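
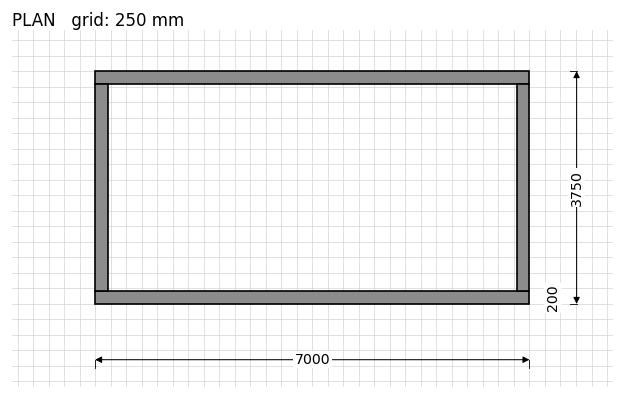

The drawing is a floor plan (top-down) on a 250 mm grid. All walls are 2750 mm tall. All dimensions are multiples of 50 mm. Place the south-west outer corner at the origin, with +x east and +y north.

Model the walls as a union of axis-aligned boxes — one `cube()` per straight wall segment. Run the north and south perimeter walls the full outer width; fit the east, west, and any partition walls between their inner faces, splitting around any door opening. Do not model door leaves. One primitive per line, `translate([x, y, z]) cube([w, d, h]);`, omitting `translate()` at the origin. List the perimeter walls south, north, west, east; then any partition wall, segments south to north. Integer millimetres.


cube([7000, 200, 2750]);
translate([0, 3550, 0]) cube([7000, 200, 2750]);
translate([0, 200, 0]) cube([200, 3350, 2750]);
translate([6800, 200, 0]) cube([200, 3350, 2750]);


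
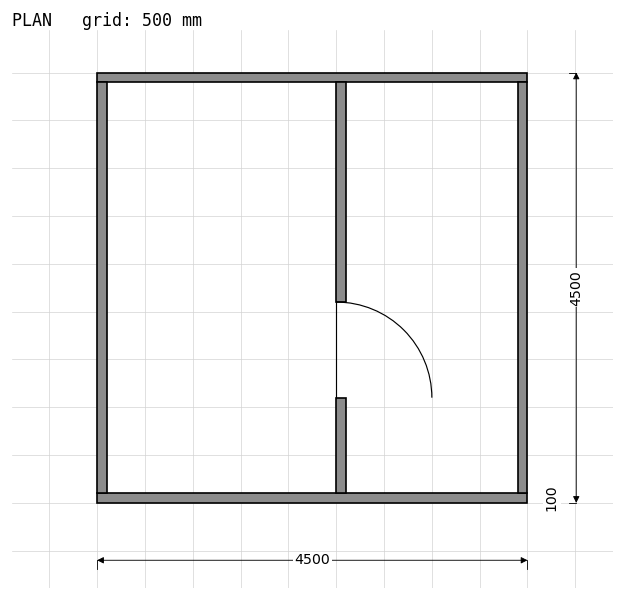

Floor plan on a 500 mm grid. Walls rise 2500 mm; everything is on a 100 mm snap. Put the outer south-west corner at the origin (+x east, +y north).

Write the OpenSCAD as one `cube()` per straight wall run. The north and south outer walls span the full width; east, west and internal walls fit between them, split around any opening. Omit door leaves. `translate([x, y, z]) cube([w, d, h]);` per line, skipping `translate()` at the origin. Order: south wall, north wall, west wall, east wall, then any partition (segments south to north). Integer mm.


cube([4500, 100, 2500]);
translate([0, 4400, 0]) cube([4500, 100, 2500]);
translate([0, 100, 0]) cube([100, 4300, 2500]);
translate([4400, 100, 0]) cube([100, 4300, 2500]);
translate([2500, 100, 0]) cube([100, 1000, 2500]);
translate([2500, 2100, 0]) cube([100, 2300, 2500]);


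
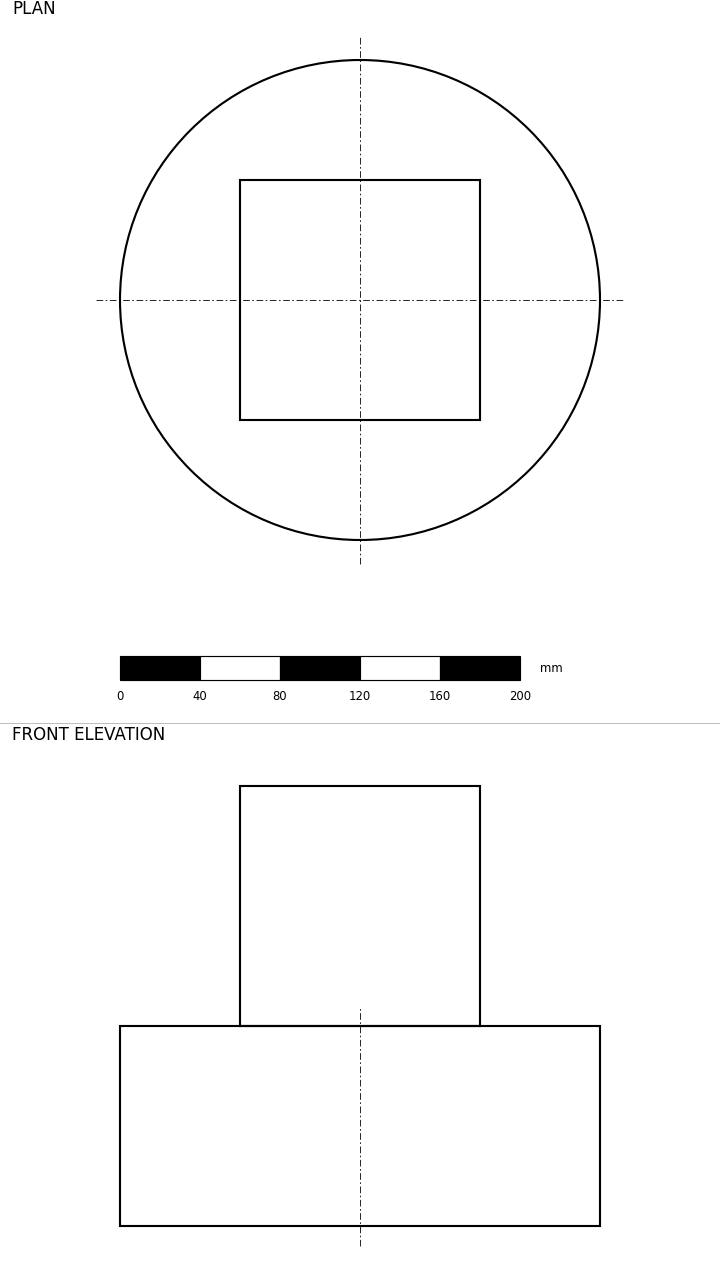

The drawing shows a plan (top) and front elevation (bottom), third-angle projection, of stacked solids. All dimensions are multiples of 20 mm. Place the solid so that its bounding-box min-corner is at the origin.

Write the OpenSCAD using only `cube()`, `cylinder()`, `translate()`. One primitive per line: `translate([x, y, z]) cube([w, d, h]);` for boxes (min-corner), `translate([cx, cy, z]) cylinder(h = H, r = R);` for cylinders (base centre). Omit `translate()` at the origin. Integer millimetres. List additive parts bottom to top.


translate([120, 120, 0]) cylinder(h = 100, r = 120);
translate([60, 60, 100]) cube([120, 120, 120]);


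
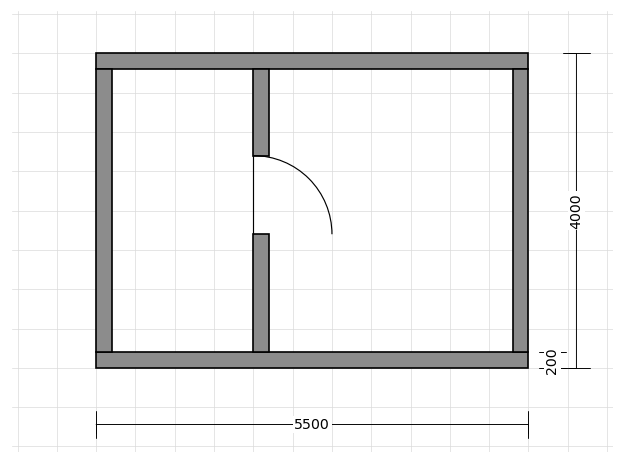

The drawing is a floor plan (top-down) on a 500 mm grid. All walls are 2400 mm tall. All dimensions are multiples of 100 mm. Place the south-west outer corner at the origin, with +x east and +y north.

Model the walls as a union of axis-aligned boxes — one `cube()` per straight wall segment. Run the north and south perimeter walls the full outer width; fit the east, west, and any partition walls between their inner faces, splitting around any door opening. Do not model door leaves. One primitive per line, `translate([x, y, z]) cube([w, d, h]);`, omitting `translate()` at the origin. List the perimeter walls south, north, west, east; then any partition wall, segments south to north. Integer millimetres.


cube([5500, 200, 2400]);
translate([0, 3800, 0]) cube([5500, 200, 2400]);
translate([0, 200, 0]) cube([200, 3600, 2400]);
translate([5300, 200, 0]) cube([200, 3600, 2400]);
translate([2000, 200, 0]) cube([200, 1500, 2400]);
translate([2000, 2700, 0]) cube([200, 1100, 2400]);


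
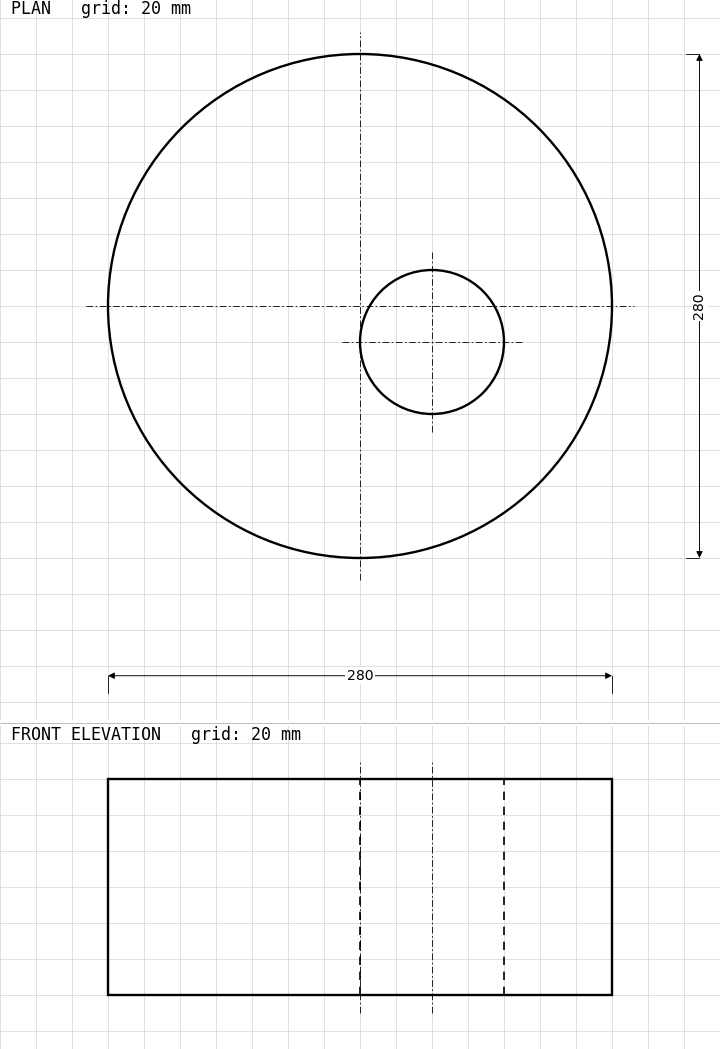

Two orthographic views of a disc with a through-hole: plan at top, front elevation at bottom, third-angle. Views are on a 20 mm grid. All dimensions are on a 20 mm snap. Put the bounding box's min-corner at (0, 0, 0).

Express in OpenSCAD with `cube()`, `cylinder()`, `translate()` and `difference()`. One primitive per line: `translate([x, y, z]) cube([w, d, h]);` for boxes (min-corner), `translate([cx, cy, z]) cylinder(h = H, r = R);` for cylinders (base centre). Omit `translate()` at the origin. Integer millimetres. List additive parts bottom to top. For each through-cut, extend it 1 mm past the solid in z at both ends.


difference() {
  translate([140, 140, 0]) cylinder(h = 120, r = 140);
  translate([180, 120, -1]) cylinder(h = 122, r = 40);
}


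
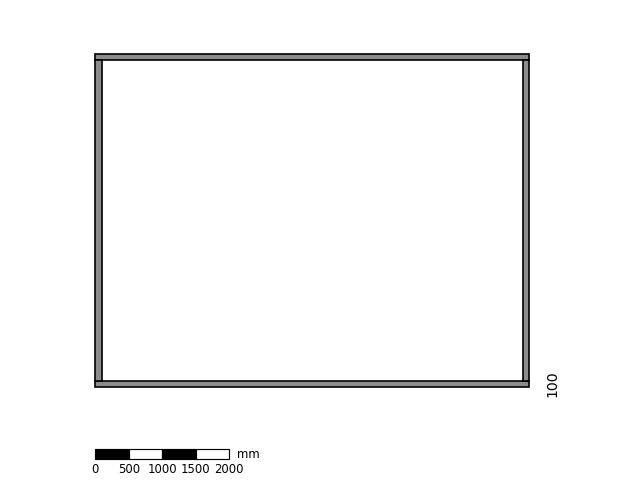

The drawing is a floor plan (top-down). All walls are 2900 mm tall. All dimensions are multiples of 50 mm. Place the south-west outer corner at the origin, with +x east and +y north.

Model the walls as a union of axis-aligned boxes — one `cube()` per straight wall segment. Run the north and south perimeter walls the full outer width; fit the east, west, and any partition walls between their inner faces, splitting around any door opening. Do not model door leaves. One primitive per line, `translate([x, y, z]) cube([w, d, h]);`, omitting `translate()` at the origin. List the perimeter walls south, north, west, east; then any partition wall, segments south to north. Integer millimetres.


cube([6500, 100, 2900]);
translate([0, 4900, 0]) cube([6500, 100, 2900]);
translate([0, 100, 0]) cube([100, 4800, 2900]);
translate([6400, 100, 0]) cube([100, 4800, 2900]);


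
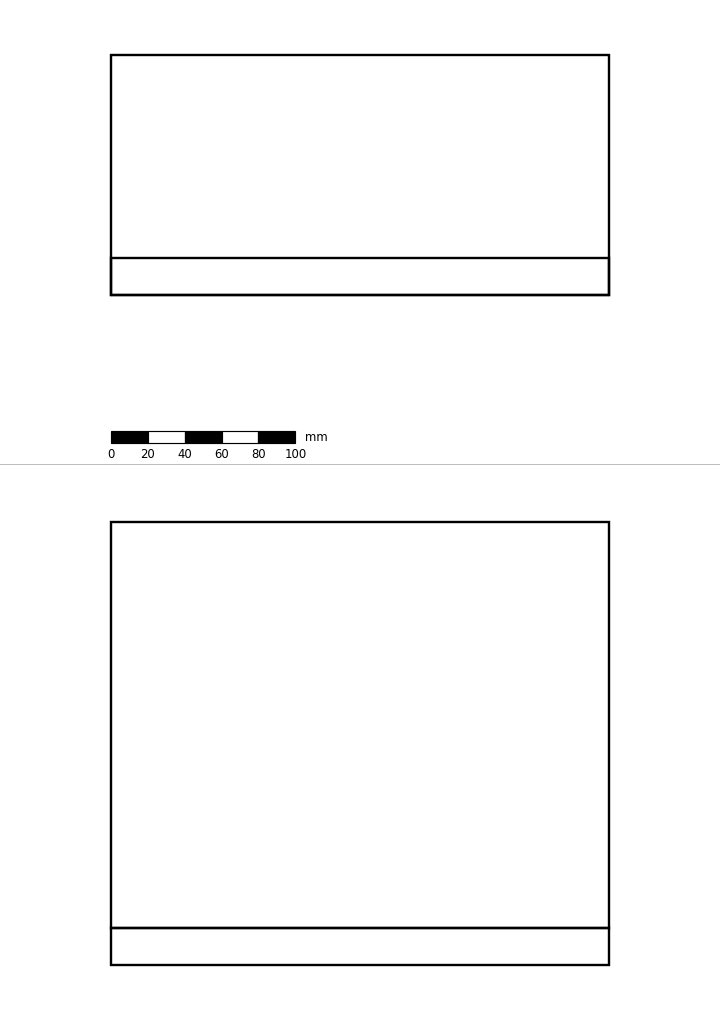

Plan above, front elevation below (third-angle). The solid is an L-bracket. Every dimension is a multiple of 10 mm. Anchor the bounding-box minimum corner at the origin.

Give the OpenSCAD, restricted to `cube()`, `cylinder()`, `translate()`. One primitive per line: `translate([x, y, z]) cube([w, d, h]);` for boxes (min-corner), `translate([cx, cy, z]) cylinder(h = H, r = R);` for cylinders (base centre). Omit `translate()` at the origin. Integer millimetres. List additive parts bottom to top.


cube([270, 130, 20]);
translate([0, 0, 20]) cube([270, 20, 220]);


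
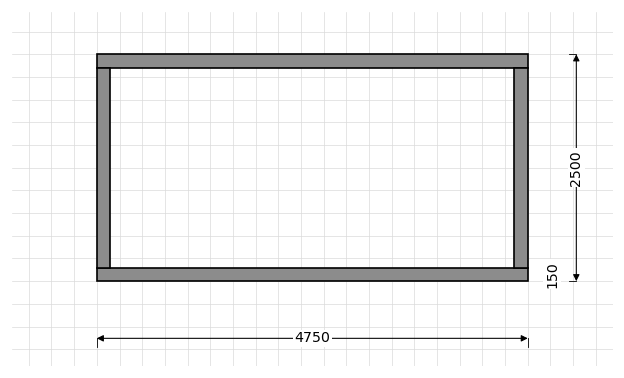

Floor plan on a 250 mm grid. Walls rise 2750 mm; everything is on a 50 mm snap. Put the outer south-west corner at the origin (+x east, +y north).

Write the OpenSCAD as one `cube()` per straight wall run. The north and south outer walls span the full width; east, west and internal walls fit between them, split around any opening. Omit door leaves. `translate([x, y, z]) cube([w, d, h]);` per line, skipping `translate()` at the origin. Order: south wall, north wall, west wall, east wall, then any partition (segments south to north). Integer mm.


cube([4750, 150, 2750]);
translate([0, 2350, 0]) cube([4750, 150, 2750]);
translate([0, 150, 0]) cube([150, 2200, 2750]);
translate([4600, 150, 0]) cube([150, 2200, 2750]);


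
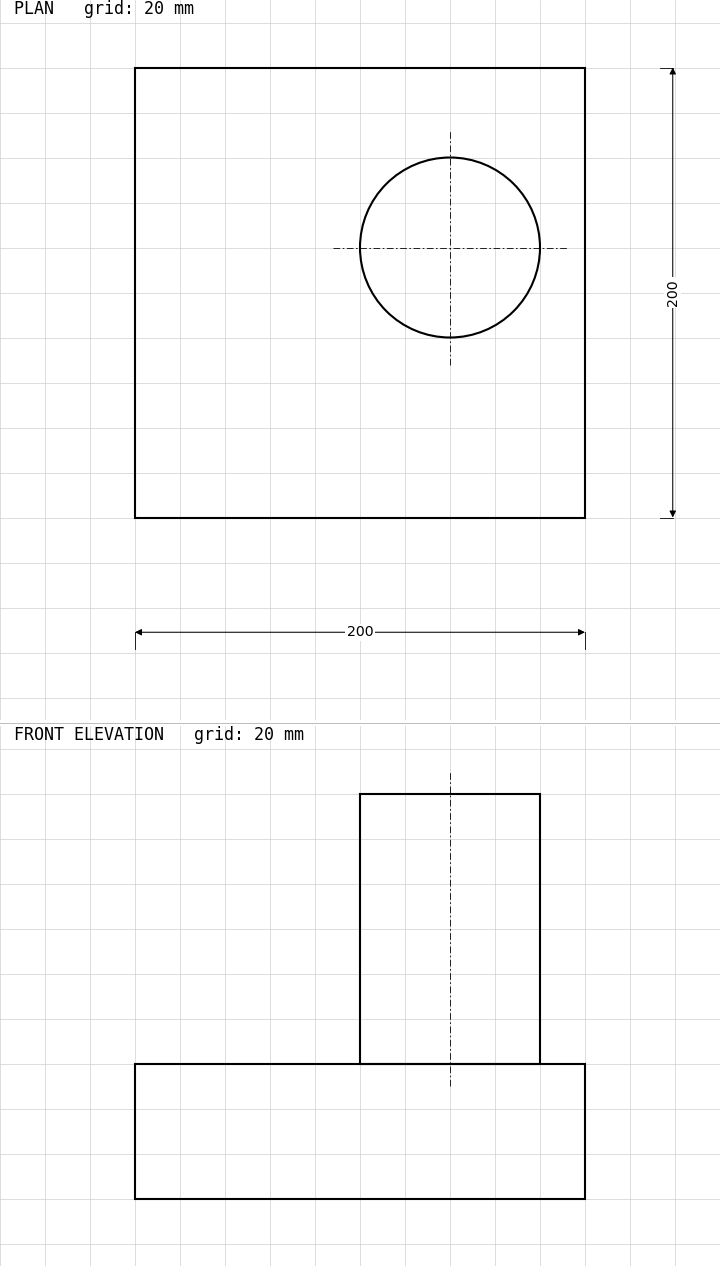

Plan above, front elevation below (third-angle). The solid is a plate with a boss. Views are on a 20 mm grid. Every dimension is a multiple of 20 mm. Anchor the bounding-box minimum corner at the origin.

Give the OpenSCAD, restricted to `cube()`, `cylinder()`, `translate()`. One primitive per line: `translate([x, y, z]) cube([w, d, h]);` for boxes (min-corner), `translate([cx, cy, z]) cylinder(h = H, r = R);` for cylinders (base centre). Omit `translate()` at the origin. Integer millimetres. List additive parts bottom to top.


cube([200, 200, 60]);
translate([140, 120, 60]) cylinder(h = 120, r = 40);


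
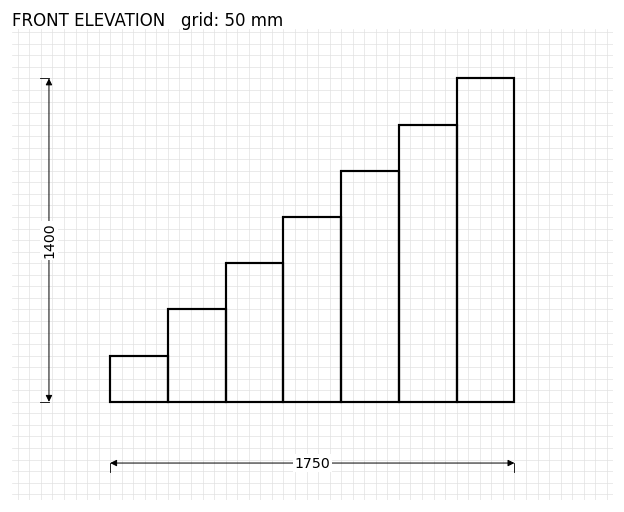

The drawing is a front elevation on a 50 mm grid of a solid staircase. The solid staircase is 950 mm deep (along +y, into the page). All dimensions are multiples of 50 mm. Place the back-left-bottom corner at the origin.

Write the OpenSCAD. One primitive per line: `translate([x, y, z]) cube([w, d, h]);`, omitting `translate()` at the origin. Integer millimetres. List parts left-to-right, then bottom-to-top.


cube([250, 950, 200]);
translate([250, 0, 0]) cube([250, 950, 400]);
translate([500, 0, 0]) cube([250, 950, 600]);
translate([750, 0, 0]) cube([250, 950, 800]);
translate([1000, 0, 0]) cube([250, 950, 1000]);
translate([1250, 0, 0]) cube([250, 950, 1200]);
translate([1500, 0, 0]) cube([250, 950, 1400]);


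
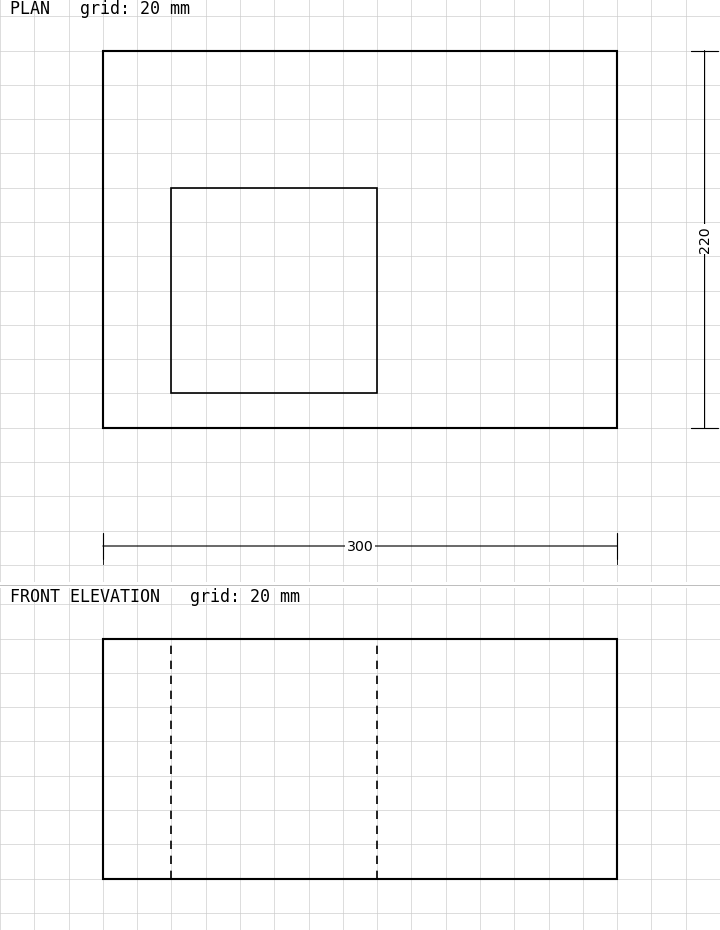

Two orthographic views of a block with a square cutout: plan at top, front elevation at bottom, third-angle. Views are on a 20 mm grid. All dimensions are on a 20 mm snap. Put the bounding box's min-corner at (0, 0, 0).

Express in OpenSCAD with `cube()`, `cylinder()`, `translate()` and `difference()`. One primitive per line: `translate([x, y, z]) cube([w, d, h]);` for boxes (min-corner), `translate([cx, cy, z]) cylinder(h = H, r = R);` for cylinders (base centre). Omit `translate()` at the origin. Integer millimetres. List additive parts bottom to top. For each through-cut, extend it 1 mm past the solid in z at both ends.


difference() {
  cube([300, 220, 140]);
  translate([40, 20, -1]) cube([120, 120, 142]);
}


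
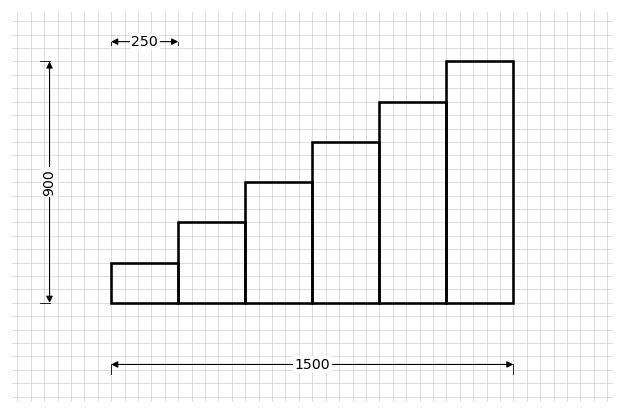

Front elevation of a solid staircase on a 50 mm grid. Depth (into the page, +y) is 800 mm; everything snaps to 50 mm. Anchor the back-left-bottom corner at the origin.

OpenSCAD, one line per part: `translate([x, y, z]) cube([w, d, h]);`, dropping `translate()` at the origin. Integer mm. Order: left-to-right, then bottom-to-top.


cube([250, 800, 150]);
translate([250, 0, 0]) cube([250, 800, 300]);
translate([500, 0, 0]) cube([250, 800, 450]);
translate([750, 0, 0]) cube([250, 800, 600]);
translate([1000, 0, 0]) cube([250, 800, 750]);
translate([1250, 0, 0]) cube([250, 800, 900]);


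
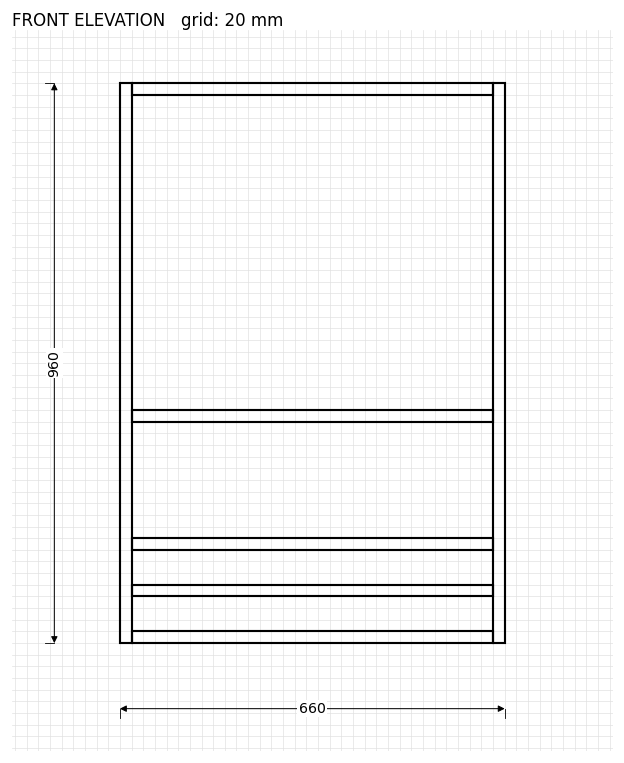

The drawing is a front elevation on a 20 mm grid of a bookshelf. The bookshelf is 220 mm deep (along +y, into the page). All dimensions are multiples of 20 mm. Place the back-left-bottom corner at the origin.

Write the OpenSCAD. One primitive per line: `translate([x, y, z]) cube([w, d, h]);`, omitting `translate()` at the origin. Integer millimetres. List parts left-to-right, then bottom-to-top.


cube([20, 220, 960]);
translate([20, 0, 0]) cube([620, 220, 20]);
translate([20, 0, 80]) cube([620, 220, 20]);
translate([20, 0, 160]) cube([620, 220, 20]);
translate([20, 0, 380]) cube([620, 220, 20]);
translate([20, 0, 940]) cube([620, 220, 20]);
translate([640, 0, 0]) cube([20, 220, 960]);


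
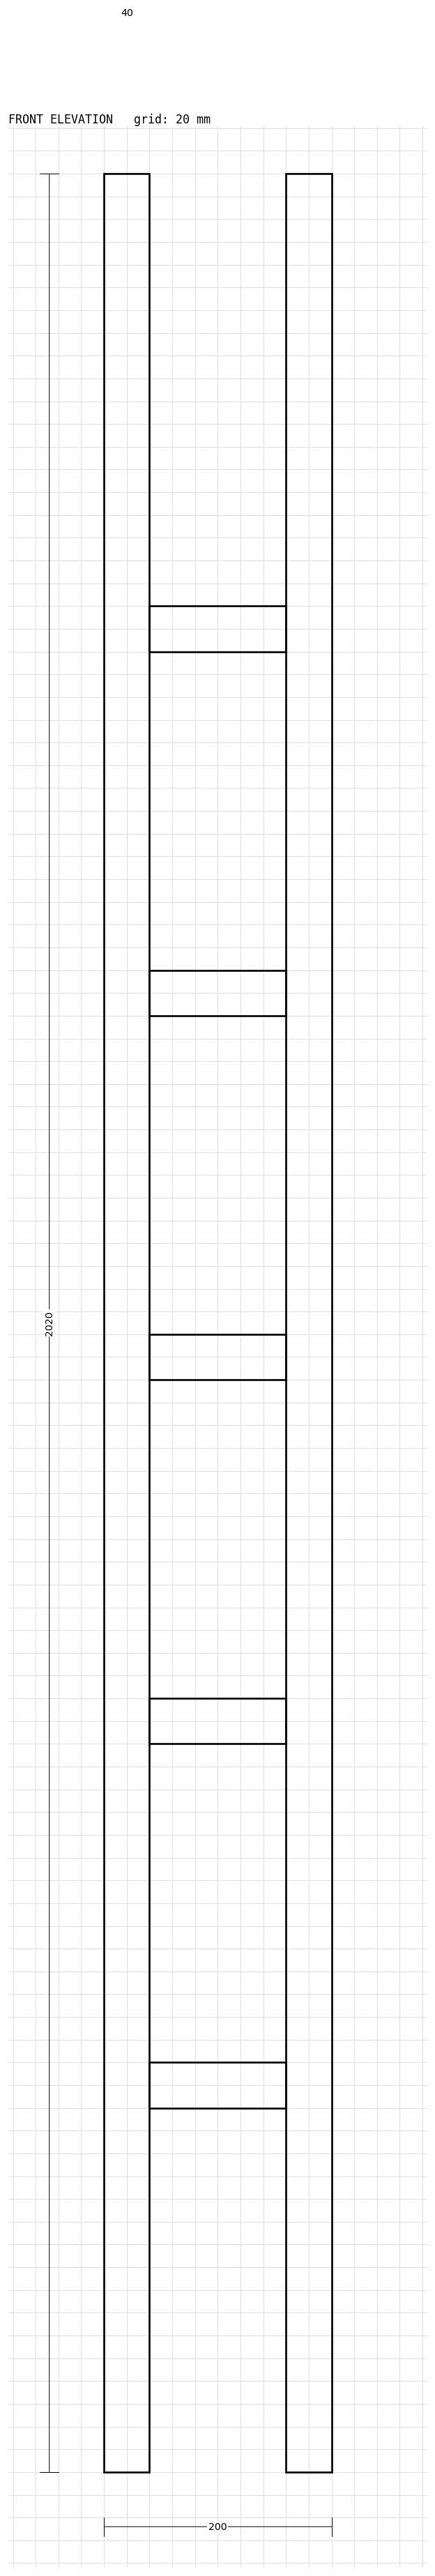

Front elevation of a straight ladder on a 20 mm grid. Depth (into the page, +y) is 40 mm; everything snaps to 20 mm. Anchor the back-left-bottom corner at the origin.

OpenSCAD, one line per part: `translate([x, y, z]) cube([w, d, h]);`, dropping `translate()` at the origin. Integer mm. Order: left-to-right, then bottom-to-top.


cube([40, 40, 2020]);
translate([40, 0, 320]) cube([120, 40, 40]);
translate([40, 0, 640]) cube([120, 40, 40]);
translate([40, 0, 960]) cube([120, 40, 40]);
translate([40, 0, 1280]) cube([120, 40, 40]);
translate([40, 0, 1600]) cube([120, 40, 40]);
translate([160, 0, 0]) cube([40, 40, 2020]);


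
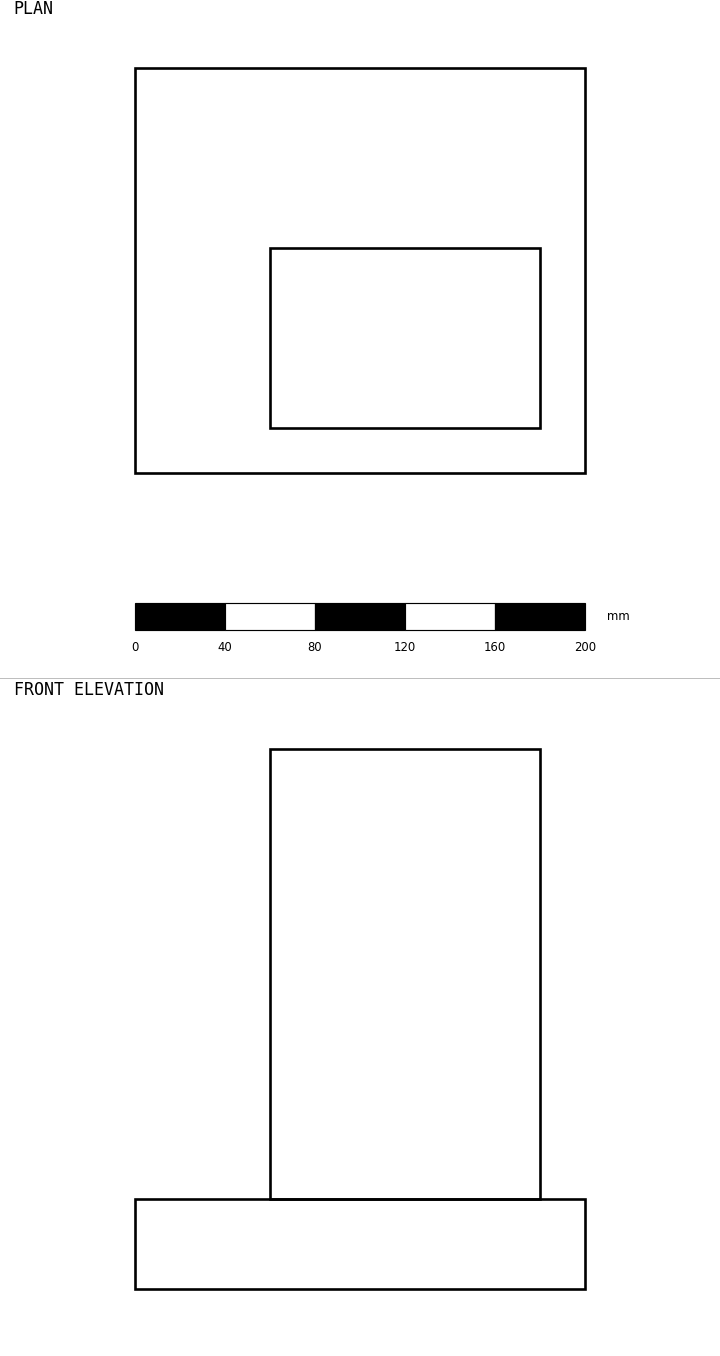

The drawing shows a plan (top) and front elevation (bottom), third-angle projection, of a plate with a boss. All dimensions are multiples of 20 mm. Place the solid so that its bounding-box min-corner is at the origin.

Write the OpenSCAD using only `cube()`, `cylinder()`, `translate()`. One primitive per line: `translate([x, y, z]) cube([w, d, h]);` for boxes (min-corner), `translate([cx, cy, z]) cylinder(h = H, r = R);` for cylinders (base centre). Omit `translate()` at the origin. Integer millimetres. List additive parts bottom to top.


cube([200, 180, 40]);
translate([60, 20, 40]) cube([120, 80, 200]);


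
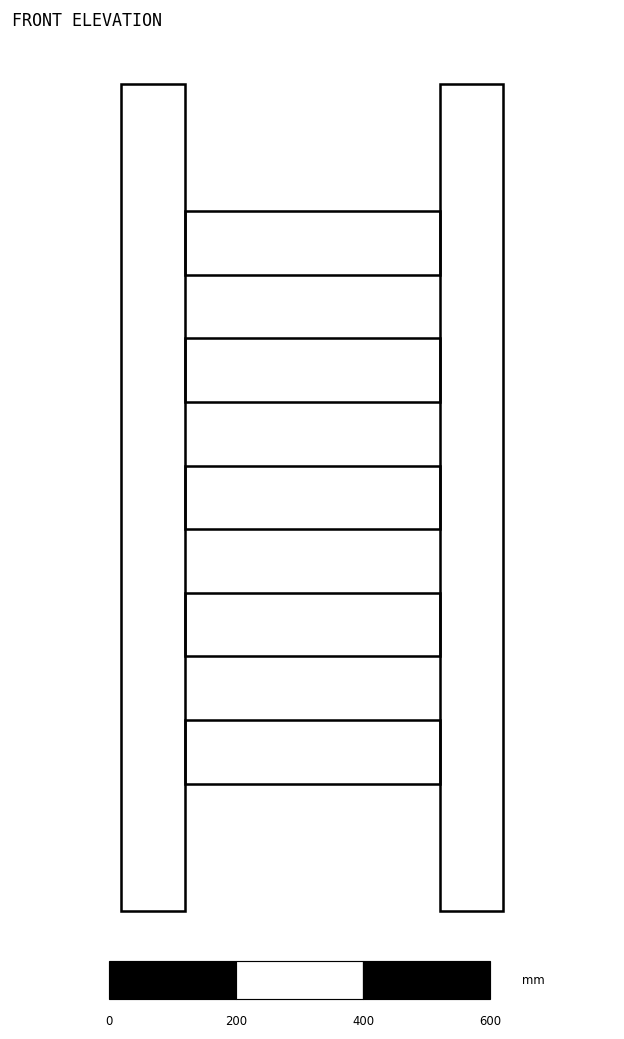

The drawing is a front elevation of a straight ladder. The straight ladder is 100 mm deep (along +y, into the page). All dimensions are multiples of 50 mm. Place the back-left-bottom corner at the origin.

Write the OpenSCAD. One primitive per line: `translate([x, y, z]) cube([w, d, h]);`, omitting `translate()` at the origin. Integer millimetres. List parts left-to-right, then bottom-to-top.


cube([100, 100, 1300]);
translate([100, 0, 200]) cube([400, 100, 100]);
translate([100, 0, 400]) cube([400, 100, 100]);
translate([100, 0, 600]) cube([400, 100, 100]);
translate([100, 0, 800]) cube([400, 100, 100]);
translate([100, 0, 1000]) cube([400, 100, 100]);
translate([500, 0, 0]) cube([100, 100, 1300]);


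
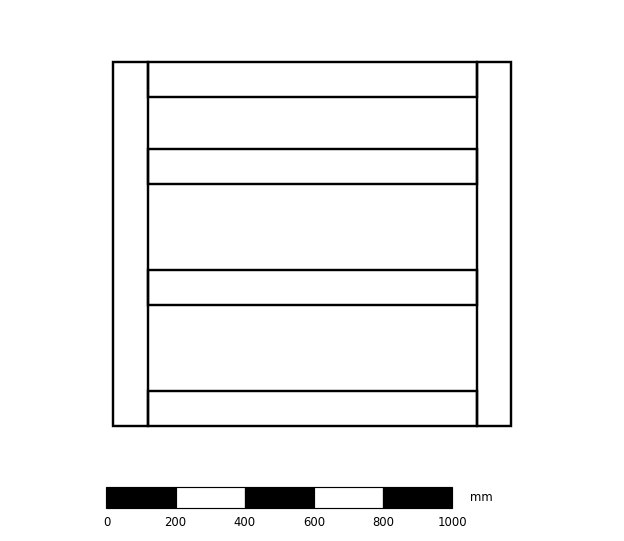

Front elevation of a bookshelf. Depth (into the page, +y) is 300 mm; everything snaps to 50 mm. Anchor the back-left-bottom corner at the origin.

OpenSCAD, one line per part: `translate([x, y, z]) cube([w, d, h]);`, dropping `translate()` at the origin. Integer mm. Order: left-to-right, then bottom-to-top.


cube([100, 300, 1050]);
translate([100, 0, 0]) cube([950, 300, 100]);
translate([100, 0, 350]) cube([950, 300, 100]);
translate([100, 0, 700]) cube([950, 300, 100]);
translate([100, 0, 950]) cube([950, 300, 100]);
translate([1050, 0, 0]) cube([100, 300, 1050]);


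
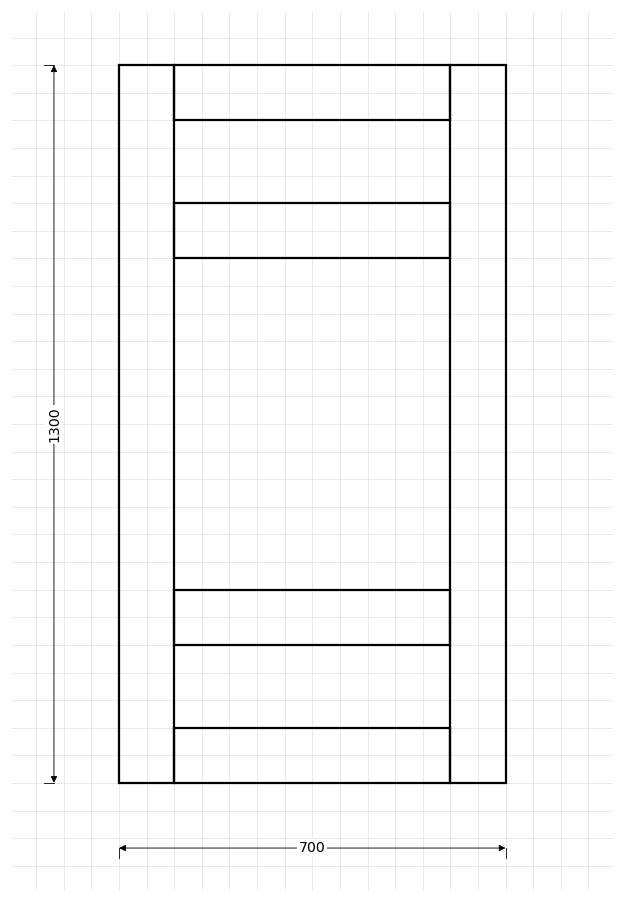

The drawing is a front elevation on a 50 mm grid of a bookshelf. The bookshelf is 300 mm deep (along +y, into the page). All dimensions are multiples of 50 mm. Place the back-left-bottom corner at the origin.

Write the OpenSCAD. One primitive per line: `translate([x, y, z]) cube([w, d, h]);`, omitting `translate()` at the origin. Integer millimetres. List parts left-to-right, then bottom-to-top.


cube([100, 300, 1300]);
translate([100, 0, 0]) cube([500, 300, 100]);
translate([100, 0, 250]) cube([500, 300, 100]);
translate([100, 0, 950]) cube([500, 300, 100]);
translate([100, 0, 1200]) cube([500, 300, 100]);
translate([600, 0, 0]) cube([100, 300, 1300]);


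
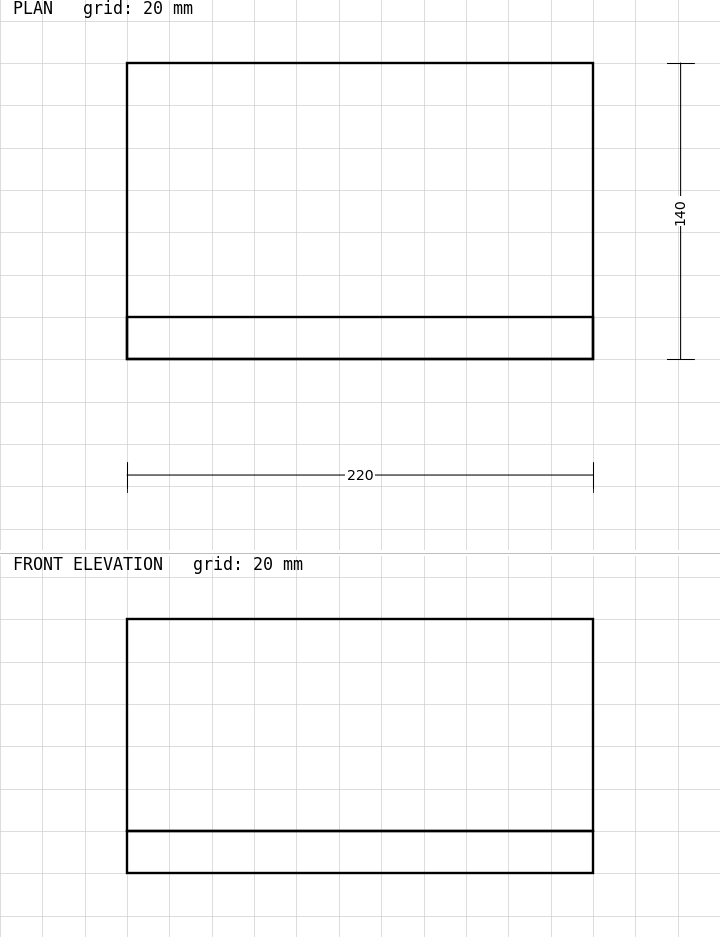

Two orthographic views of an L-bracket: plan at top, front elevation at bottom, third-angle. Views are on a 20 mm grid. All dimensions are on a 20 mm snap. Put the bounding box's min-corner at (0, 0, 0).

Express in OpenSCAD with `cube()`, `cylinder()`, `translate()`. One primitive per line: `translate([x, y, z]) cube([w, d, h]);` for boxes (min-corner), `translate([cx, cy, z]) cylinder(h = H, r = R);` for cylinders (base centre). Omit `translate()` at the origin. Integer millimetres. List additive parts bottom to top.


cube([220, 140, 20]);
translate([0, 0, 20]) cube([220, 20, 100]);


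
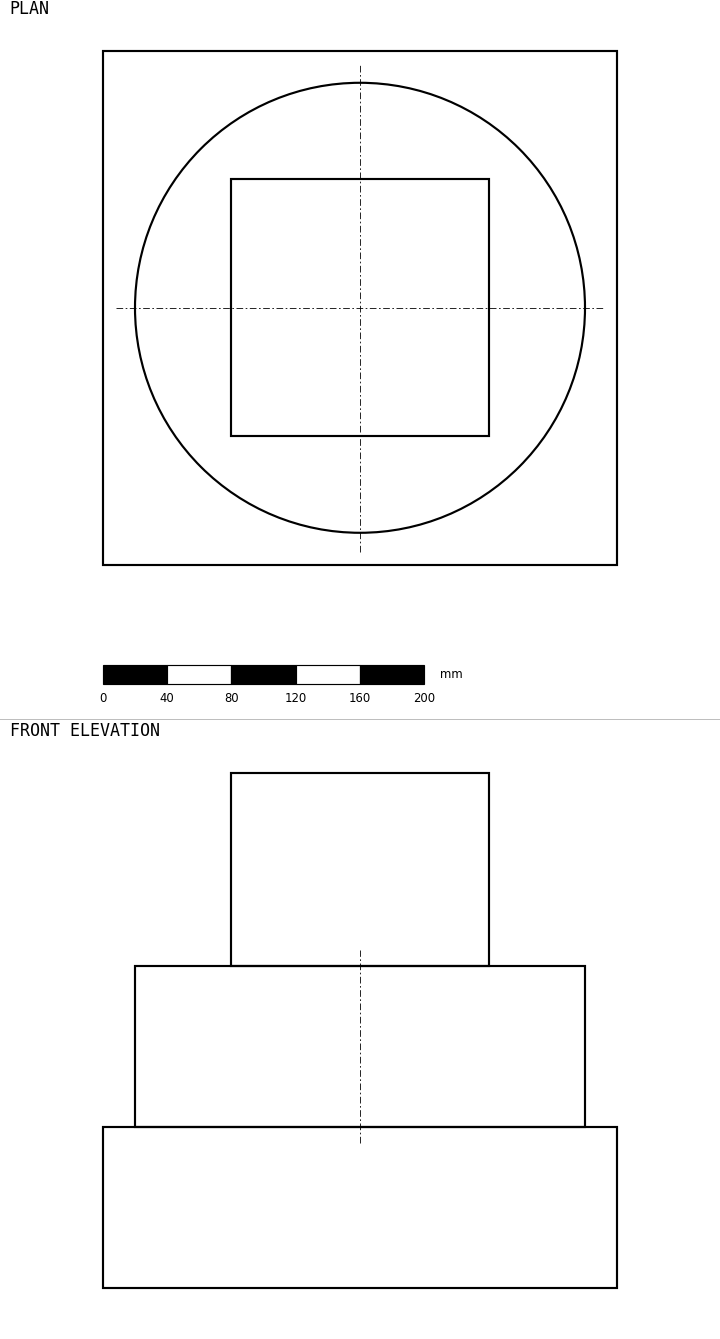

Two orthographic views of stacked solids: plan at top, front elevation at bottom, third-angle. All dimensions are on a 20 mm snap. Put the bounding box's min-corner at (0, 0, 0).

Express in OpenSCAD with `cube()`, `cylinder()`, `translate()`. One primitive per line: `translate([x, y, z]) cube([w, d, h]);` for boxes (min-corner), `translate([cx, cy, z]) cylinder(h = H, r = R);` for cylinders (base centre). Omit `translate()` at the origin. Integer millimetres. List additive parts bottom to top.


cube([320, 320, 100]);
translate([160, 160, 100]) cylinder(h = 100, r = 140);
translate([80, 80, 200]) cube([160, 160, 120]);


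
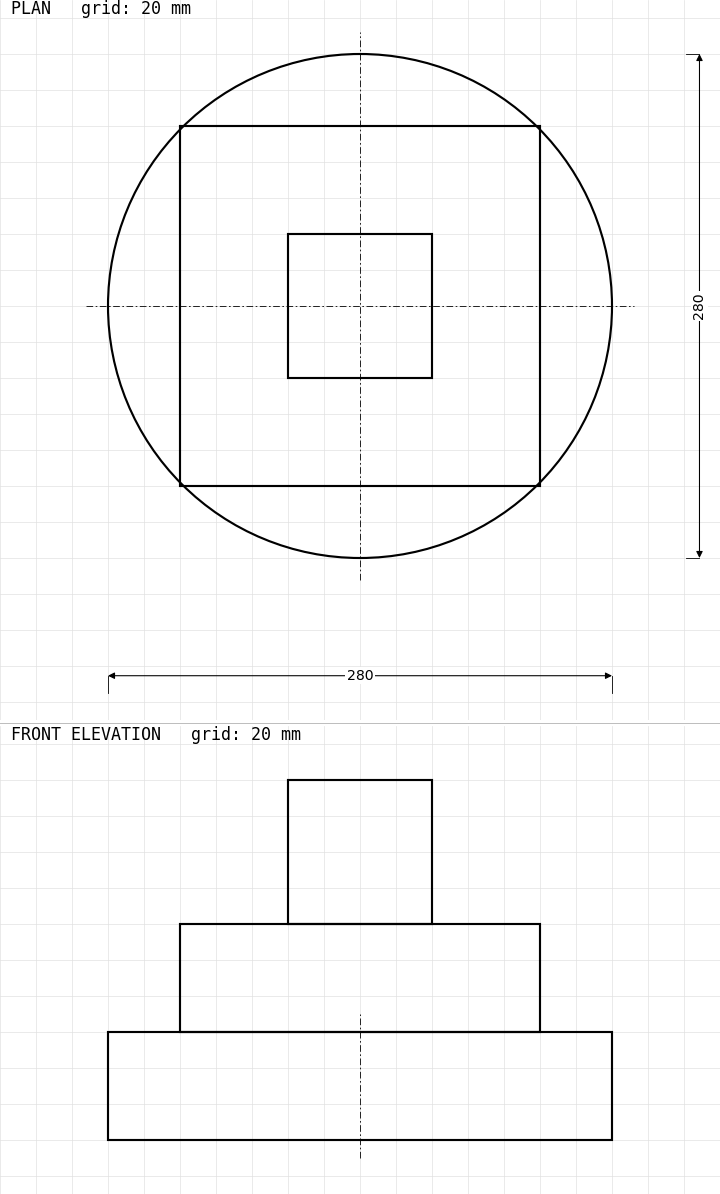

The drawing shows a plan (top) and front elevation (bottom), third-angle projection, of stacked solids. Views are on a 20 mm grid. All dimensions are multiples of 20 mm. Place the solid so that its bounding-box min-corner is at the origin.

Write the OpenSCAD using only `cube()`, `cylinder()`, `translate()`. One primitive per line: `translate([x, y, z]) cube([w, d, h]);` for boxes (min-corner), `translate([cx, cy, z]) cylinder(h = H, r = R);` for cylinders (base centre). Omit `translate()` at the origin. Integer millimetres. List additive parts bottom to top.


translate([140, 140, 0]) cylinder(h = 60, r = 140);
translate([40, 40, 60]) cube([200, 200, 60]);
translate([100, 100, 120]) cube([80, 80, 80]);


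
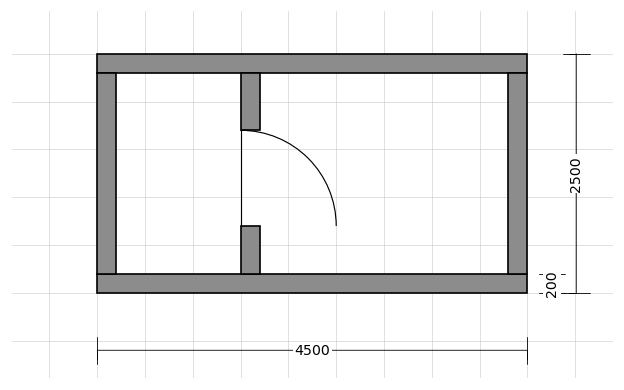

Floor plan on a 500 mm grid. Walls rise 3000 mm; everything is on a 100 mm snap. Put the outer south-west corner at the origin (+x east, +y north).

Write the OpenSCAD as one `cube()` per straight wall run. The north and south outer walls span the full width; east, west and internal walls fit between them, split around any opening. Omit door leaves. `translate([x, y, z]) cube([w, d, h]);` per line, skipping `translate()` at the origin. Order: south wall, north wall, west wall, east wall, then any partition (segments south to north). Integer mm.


cube([4500, 200, 3000]);
translate([0, 2300, 0]) cube([4500, 200, 3000]);
translate([0, 200, 0]) cube([200, 2100, 3000]);
translate([4300, 200, 0]) cube([200, 2100, 3000]);
translate([1500, 200, 0]) cube([200, 500, 3000]);
translate([1500, 1700, 0]) cube([200, 600, 3000]);


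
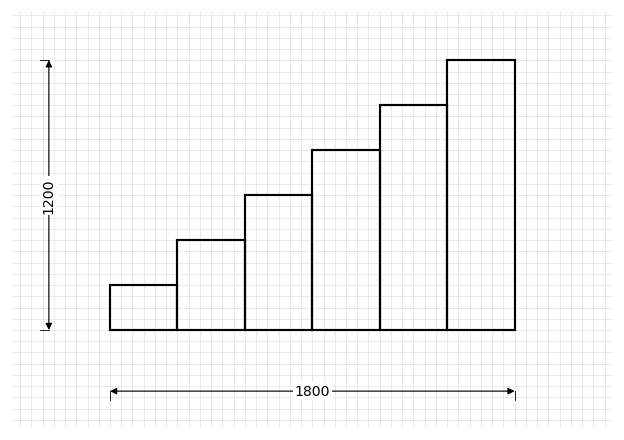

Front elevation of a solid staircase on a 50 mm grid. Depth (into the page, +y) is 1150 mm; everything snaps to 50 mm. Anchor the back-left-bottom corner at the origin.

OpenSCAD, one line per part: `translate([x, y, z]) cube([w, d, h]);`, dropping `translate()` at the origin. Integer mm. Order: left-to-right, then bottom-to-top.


cube([300, 1150, 200]);
translate([300, 0, 0]) cube([300, 1150, 400]);
translate([600, 0, 0]) cube([300, 1150, 600]);
translate([900, 0, 0]) cube([300, 1150, 800]);
translate([1200, 0, 0]) cube([300, 1150, 1000]);
translate([1500, 0, 0]) cube([300, 1150, 1200]);


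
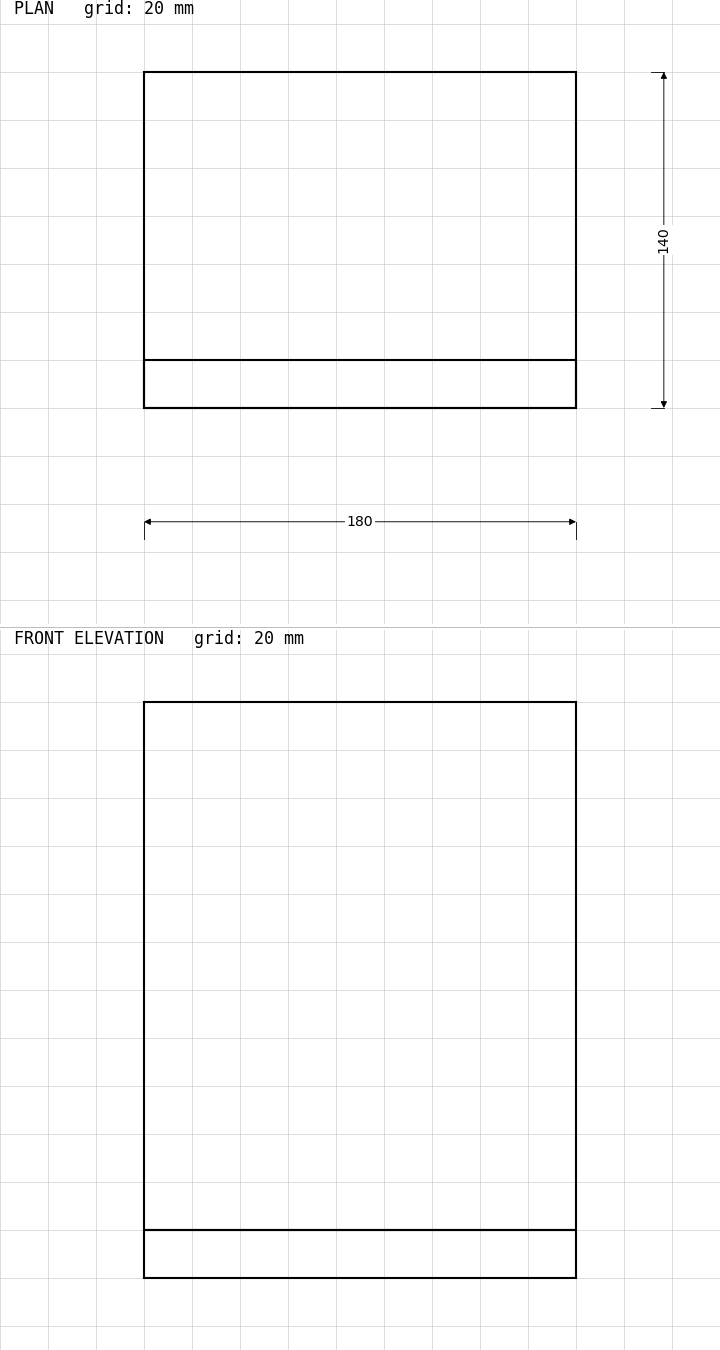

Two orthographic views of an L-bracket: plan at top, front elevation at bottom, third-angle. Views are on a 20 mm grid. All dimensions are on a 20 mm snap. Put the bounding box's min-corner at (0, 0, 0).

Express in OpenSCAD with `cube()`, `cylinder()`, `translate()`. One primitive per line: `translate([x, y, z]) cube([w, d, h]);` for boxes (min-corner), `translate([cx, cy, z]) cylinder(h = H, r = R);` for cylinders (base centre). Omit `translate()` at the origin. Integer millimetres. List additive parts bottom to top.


cube([180, 140, 20]);
translate([0, 0, 20]) cube([180, 20, 220]);


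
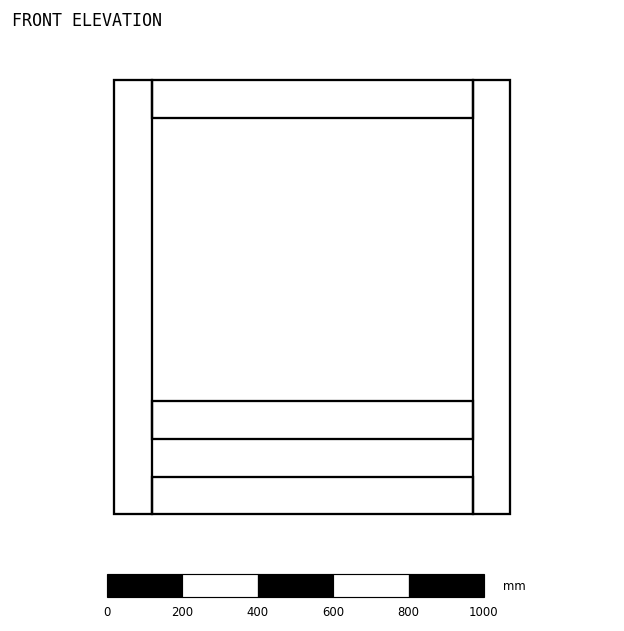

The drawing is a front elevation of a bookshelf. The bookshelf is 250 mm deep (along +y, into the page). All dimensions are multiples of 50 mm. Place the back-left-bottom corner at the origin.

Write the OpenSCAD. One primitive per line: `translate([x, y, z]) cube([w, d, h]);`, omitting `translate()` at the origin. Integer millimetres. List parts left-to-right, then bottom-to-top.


cube([100, 250, 1150]);
translate([100, 0, 0]) cube([850, 250, 100]);
translate([100, 0, 200]) cube([850, 250, 100]);
translate([100, 0, 1050]) cube([850, 250, 100]);
translate([950, 0, 0]) cube([100, 250, 1150]);


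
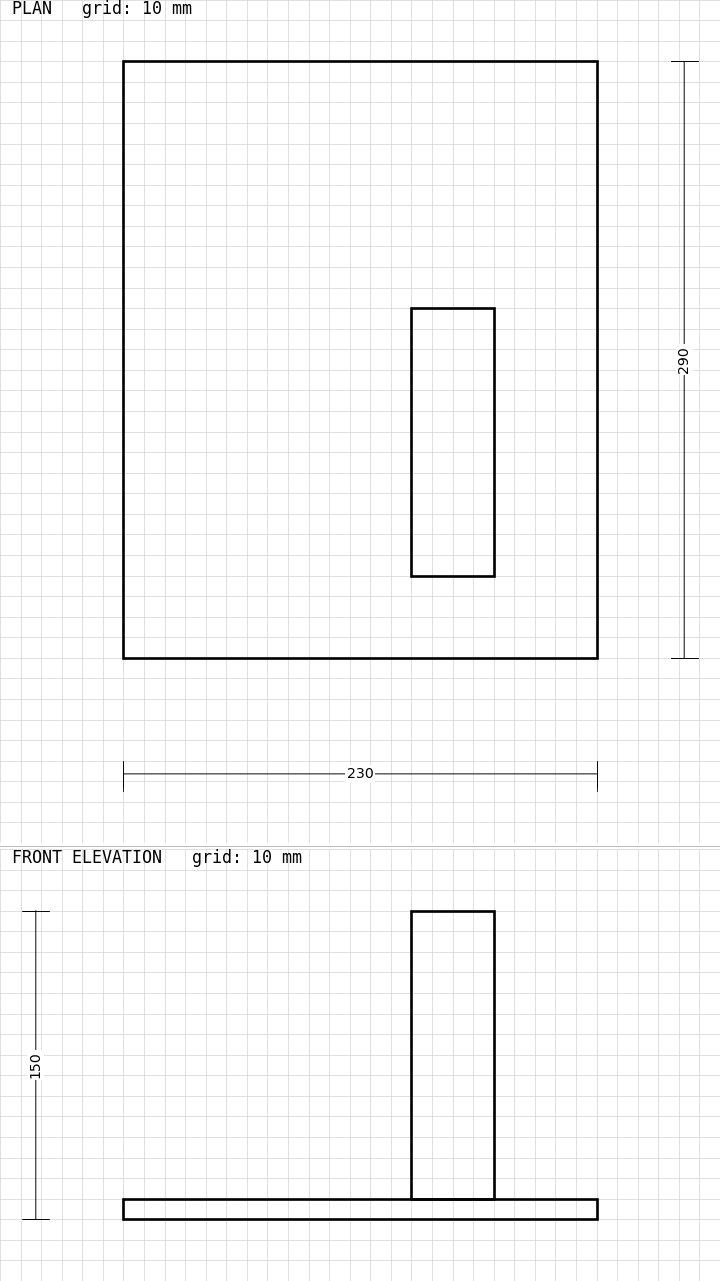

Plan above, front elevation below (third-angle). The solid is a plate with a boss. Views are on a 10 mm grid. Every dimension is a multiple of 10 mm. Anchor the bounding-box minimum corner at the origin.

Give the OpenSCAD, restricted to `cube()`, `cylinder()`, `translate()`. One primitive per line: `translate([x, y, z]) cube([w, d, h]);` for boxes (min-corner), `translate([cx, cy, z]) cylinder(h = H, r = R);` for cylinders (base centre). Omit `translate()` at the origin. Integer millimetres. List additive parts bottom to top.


cube([230, 290, 10]);
translate([140, 40, 10]) cube([40, 130, 140]);


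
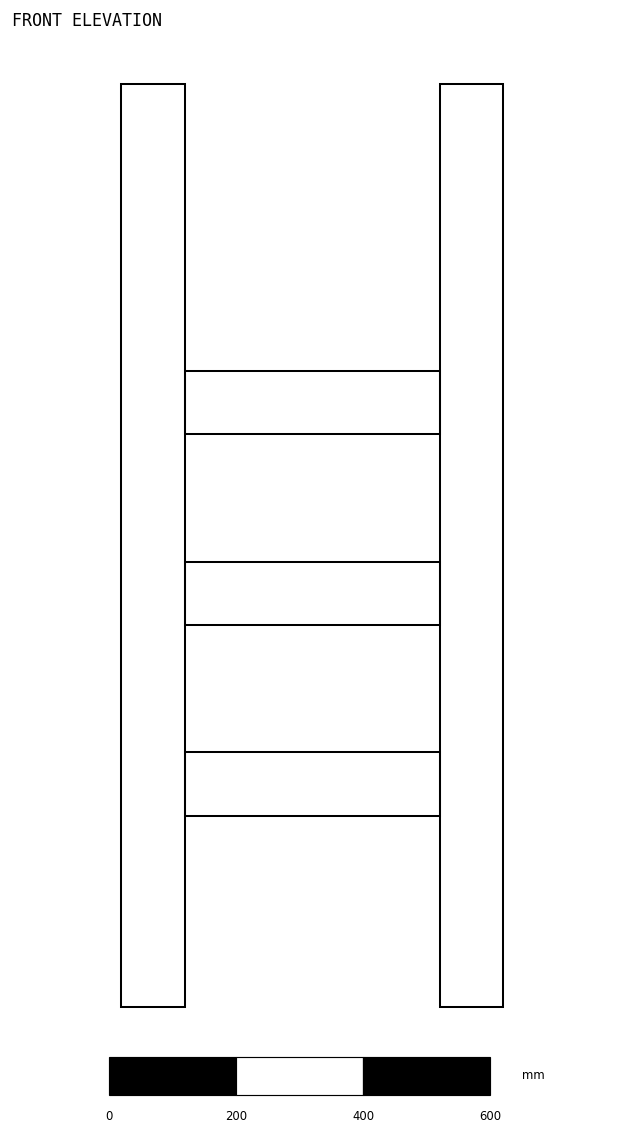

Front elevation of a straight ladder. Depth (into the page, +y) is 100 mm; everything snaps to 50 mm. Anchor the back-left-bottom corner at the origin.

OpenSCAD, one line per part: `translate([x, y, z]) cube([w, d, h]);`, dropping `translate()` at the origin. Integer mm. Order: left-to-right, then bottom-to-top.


cube([100, 100, 1450]);
translate([100, 0, 300]) cube([400, 100, 100]);
translate([100, 0, 600]) cube([400, 100, 100]);
translate([100, 0, 900]) cube([400, 100, 100]);
translate([500, 0, 0]) cube([100, 100, 1450]);


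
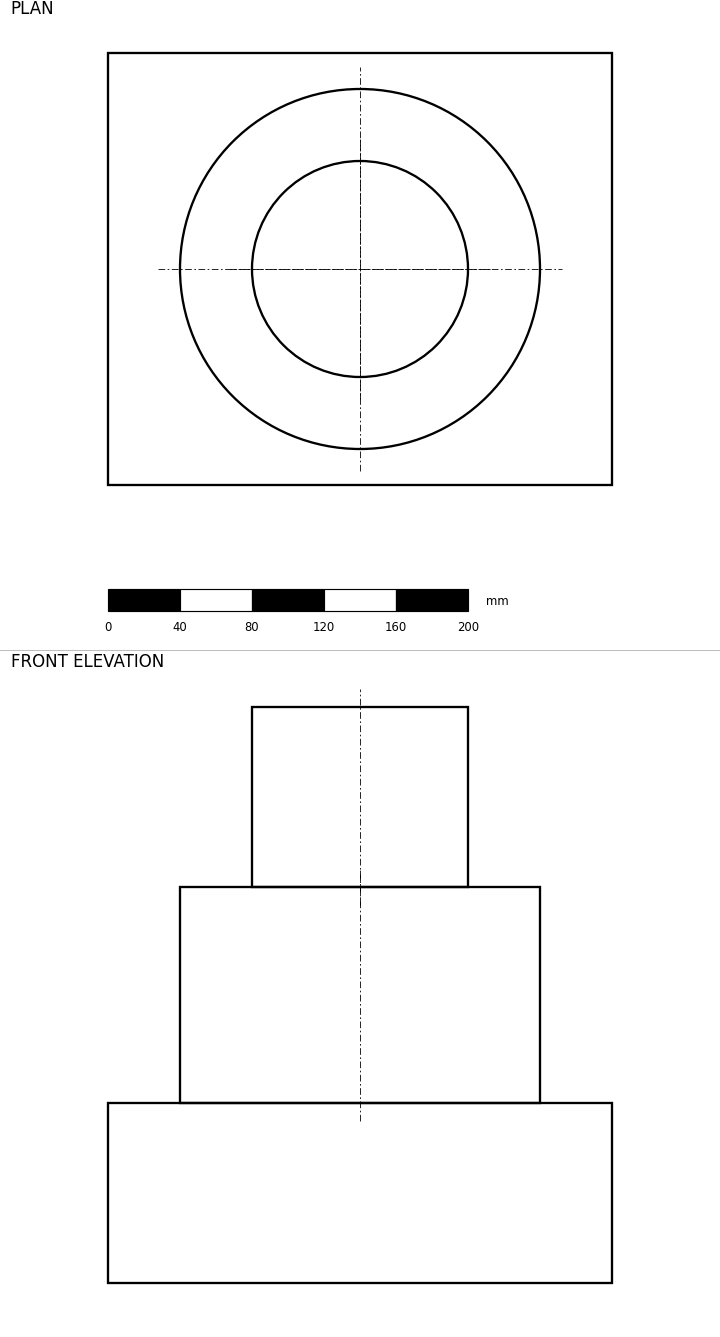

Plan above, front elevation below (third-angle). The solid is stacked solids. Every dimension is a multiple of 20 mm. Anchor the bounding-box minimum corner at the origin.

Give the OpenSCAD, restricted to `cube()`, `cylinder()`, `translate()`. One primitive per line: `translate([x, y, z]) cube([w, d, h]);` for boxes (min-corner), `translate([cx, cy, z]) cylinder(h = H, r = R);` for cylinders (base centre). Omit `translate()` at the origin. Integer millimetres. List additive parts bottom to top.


cube([280, 240, 100]);
translate([140, 120, 100]) cylinder(h = 120, r = 100);
translate([140, 120, 220]) cylinder(h = 100, r = 60);


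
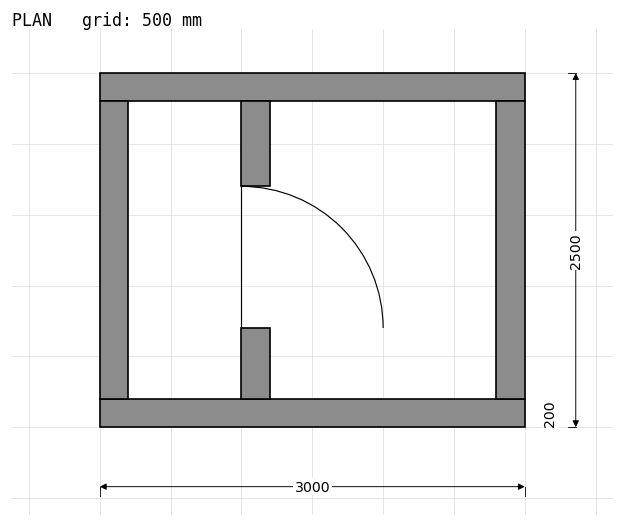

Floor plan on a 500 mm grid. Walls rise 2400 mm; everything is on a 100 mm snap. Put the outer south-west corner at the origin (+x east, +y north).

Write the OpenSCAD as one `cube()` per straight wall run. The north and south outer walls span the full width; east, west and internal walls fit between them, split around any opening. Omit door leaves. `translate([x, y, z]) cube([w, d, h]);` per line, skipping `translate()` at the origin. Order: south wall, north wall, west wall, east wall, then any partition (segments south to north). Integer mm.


cube([3000, 200, 2400]);
translate([0, 2300, 0]) cube([3000, 200, 2400]);
translate([0, 200, 0]) cube([200, 2100, 2400]);
translate([2800, 200, 0]) cube([200, 2100, 2400]);
translate([1000, 200, 0]) cube([200, 500, 2400]);
translate([1000, 1700, 0]) cube([200, 600, 2400]);


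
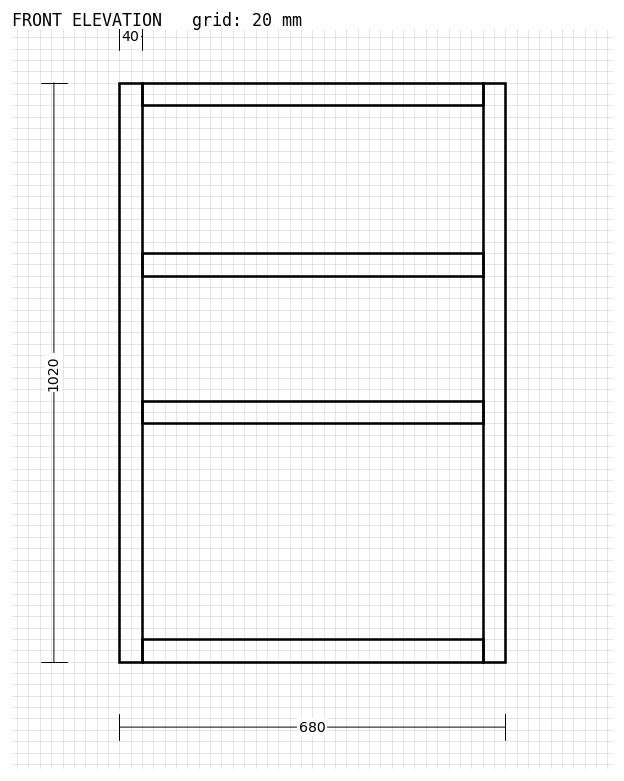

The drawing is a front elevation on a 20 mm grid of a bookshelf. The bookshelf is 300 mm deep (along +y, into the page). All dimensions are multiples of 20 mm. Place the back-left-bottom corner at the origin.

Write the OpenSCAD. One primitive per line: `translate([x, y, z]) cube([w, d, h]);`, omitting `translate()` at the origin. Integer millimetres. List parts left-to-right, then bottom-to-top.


cube([40, 300, 1020]);
translate([40, 0, 0]) cube([600, 300, 40]);
translate([40, 0, 420]) cube([600, 300, 40]);
translate([40, 0, 680]) cube([600, 300, 40]);
translate([40, 0, 980]) cube([600, 300, 40]);
translate([640, 0, 0]) cube([40, 300, 1020]);


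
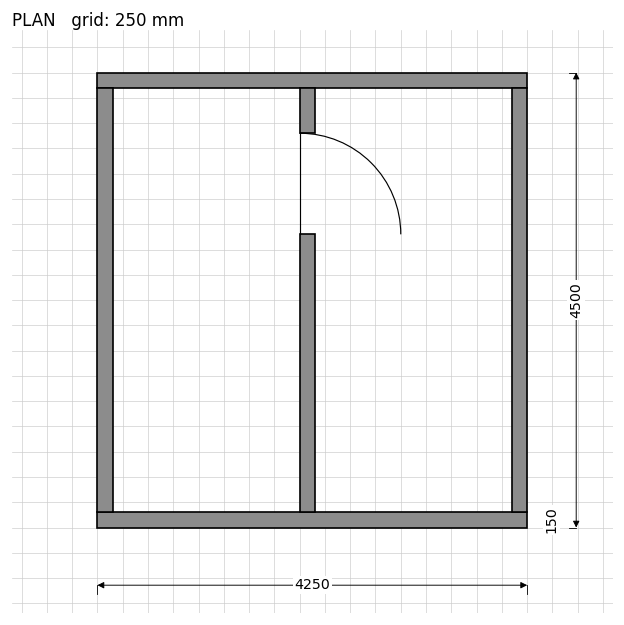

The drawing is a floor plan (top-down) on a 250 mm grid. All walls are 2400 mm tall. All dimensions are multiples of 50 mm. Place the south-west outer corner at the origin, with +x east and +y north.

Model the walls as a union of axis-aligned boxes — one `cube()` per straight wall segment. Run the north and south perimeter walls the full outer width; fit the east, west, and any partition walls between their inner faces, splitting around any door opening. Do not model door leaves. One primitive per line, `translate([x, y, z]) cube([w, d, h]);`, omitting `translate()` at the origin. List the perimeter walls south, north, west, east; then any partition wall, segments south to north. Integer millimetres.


cube([4250, 150, 2400]);
translate([0, 4350, 0]) cube([4250, 150, 2400]);
translate([0, 150, 0]) cube([150, 4200, 2400]);
translate([4100, 150, 0]) cube([150, 4200, 2400]);
translate([2000, 150, 0]) cube([150, 2750, 2400]);
translate([2000, 3900, 0]) cube([150, 450, 2400]);


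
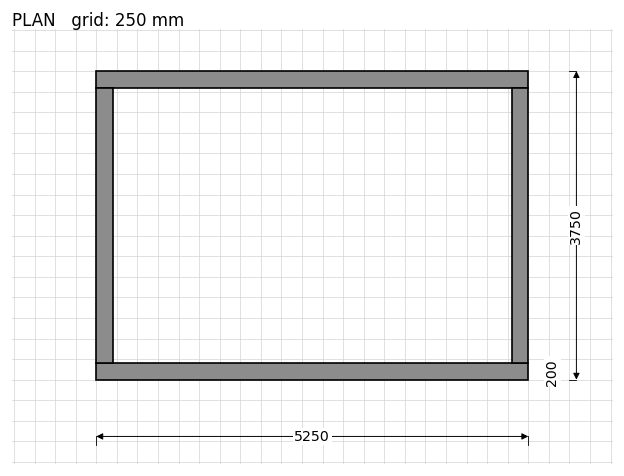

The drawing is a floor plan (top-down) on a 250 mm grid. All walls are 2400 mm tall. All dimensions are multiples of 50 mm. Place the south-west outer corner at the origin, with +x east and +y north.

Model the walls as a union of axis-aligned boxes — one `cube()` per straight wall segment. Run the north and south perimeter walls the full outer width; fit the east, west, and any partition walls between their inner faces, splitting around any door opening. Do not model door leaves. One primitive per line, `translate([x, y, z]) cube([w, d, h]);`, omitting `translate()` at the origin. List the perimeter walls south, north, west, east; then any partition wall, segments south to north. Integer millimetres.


cube([5250, 200, 2400]);
translate([0, 3550, 0]) cube([5250, 200, 2400]);
translate([0, 200, 0]) cube([200, 3350, 2400]);
translate([5050, 200, 0]) cube([200, 3350, 2400]);


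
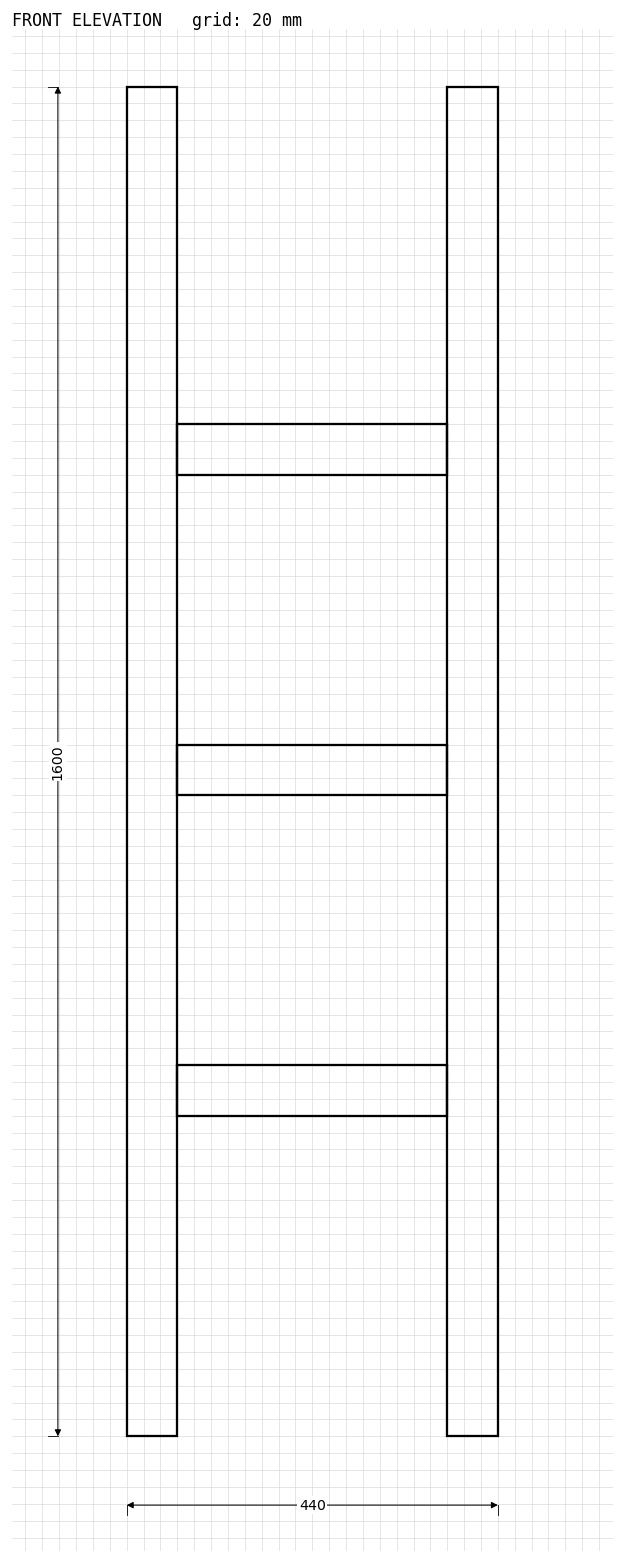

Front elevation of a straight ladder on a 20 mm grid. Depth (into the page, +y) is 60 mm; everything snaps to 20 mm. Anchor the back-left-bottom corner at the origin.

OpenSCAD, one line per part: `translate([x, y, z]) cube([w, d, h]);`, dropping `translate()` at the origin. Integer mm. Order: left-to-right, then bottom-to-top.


cube([60, 60, 1600]);
translate([60, 0, 380]) cube([320, 60, 60]);
translate([60, 0, 760]) cube([320, 60, 60]);
translate([60, 0, 1140]) cube([320, 60, 60]);
translate([380, 0, 0]) cube([60, 60, 1600]);


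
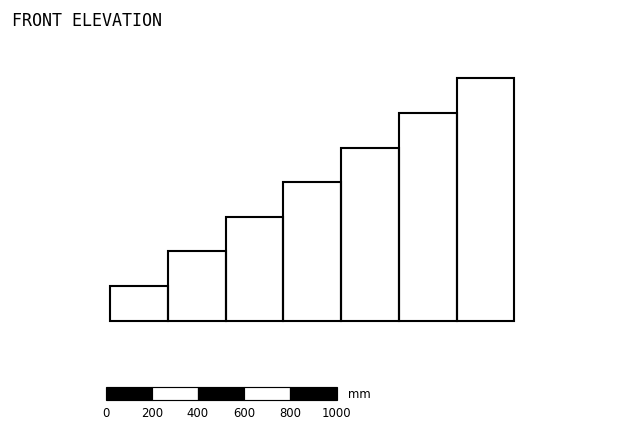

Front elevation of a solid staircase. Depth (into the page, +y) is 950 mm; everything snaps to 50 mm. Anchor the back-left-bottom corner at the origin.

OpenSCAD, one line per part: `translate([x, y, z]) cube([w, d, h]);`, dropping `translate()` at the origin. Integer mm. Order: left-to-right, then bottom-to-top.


cube([250, 950, 150]);
translate([250, 0, 0]) cube([250, 950, 300]);
translate([500, 0, 0]) cube([250, 950, 450]);
translate([750, 0, 0]) cube([250, 950, 600]);
translate([1000, 0, 0]) cube([250, 950, 750]);
translate([1250, 0, 0]) cube([250, 950, 900]);
translate([1500, 0, 0]) cube([250, 950, 1050]);


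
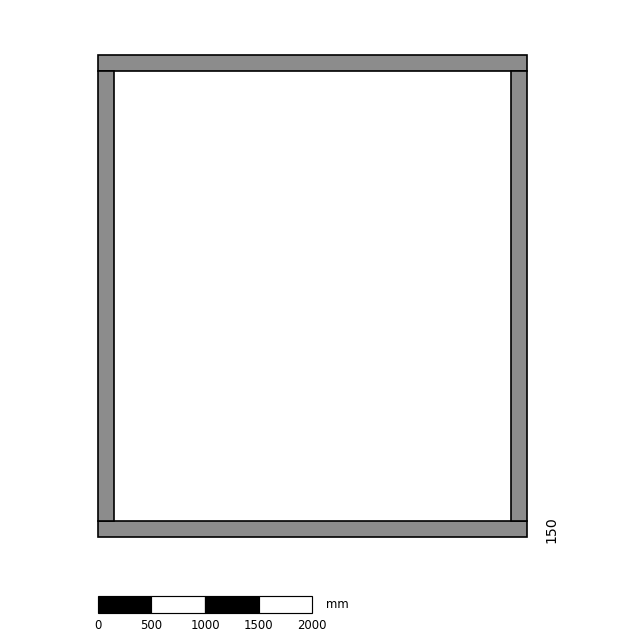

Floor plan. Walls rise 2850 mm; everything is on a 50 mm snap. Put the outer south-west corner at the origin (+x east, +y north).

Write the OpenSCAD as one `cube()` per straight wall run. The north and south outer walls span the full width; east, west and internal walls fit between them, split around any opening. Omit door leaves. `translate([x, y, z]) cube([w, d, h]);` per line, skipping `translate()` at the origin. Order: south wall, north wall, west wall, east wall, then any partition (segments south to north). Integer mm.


cube([4000, 150, 2850]);
translate([0, 4350, 0]) cube([4000, 150, 2850]);
translate([0, 150, 0]) cube([150, 4200, 2850]);
translate([3850, 150, 0]) cube([150, 4200, 2850]);


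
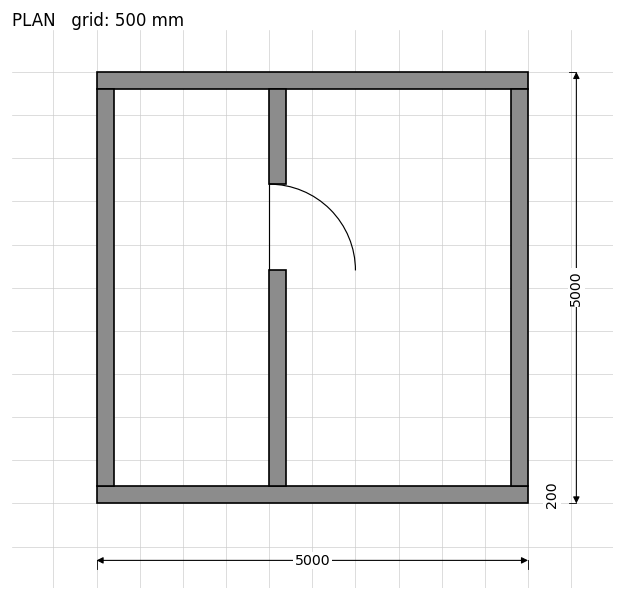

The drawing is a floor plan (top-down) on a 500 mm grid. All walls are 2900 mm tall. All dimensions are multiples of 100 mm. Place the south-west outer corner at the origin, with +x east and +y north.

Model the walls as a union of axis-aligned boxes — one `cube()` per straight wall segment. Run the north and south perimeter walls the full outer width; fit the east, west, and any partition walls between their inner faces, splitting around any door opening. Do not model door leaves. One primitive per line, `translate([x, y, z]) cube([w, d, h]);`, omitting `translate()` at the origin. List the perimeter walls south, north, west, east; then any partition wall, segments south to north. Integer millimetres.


cube([5000, 200, 2900]);
translate([0, 4800, 0]) cube([5000, 200, 2900]);
translate([0, 200, 0]) cube([200, 4600, 2900]);
translate([4800, 200, 0]) cube([200, 4600, 2900]);
translate([2000, 200, 0]) cube([200, 2500, 2900]);
translate([2000, 3700, 0]) cube([200, 1100, 2900]);


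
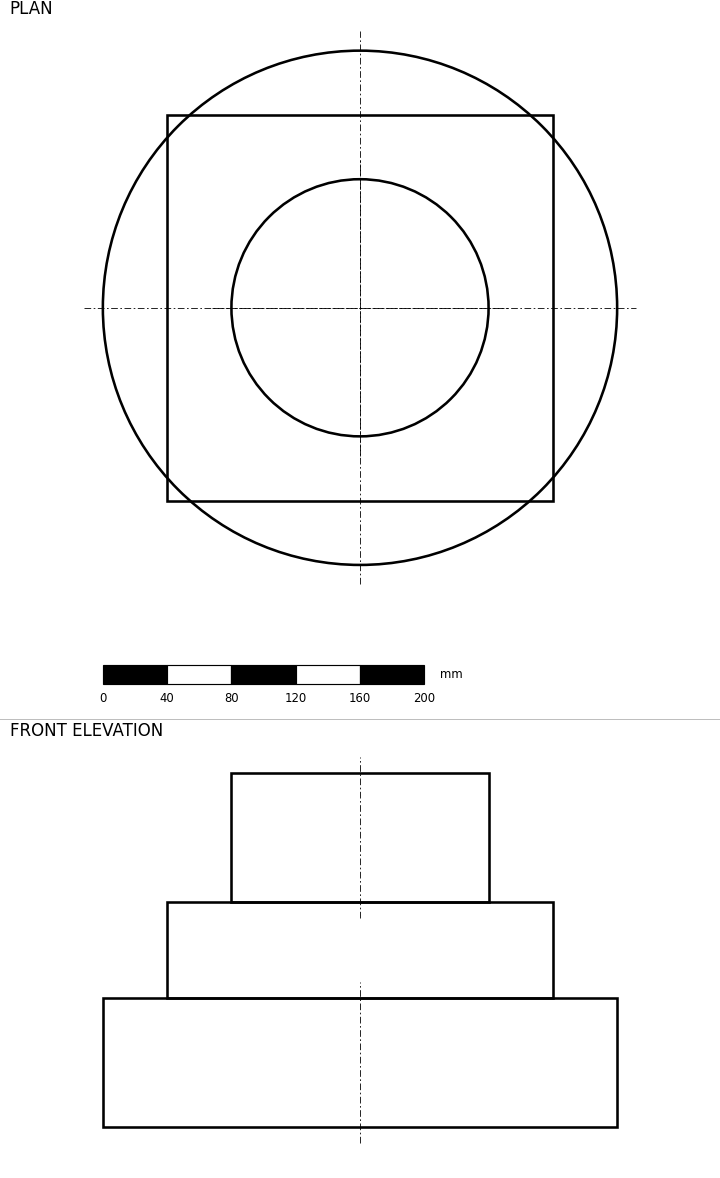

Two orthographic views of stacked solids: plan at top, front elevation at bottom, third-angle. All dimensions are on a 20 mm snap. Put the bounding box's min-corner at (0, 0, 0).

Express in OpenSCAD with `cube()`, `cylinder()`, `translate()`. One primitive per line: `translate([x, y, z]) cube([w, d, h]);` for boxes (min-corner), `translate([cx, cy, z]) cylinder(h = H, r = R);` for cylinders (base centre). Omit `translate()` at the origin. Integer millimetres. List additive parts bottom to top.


translate([160, 160, 0]) cylinder(h = 80, r = 160);
translate([40, 40, 80]) cube([240, 240, 60]);
translate([160, 160, 140]) cylinder(h = 80, r = 80);
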